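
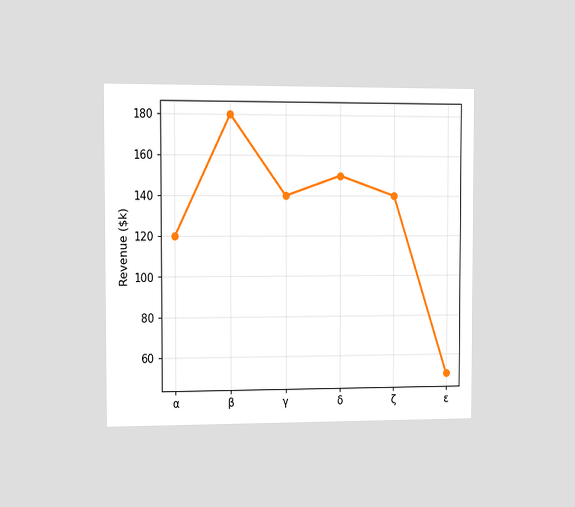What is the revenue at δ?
The chart is viewed slightly from the left. At δ, the line is at $150k.

$150k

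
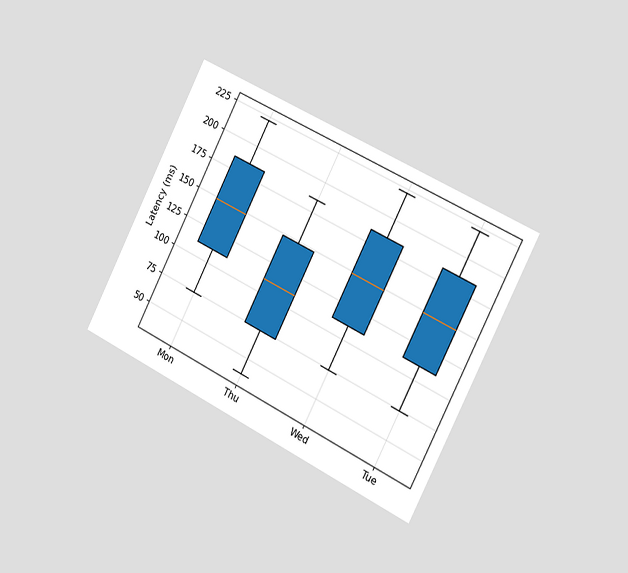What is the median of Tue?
The chart is tilted about 27° clockwise and viewed slightly from the right. The median line in the Tue box sits at 148ms.

148ms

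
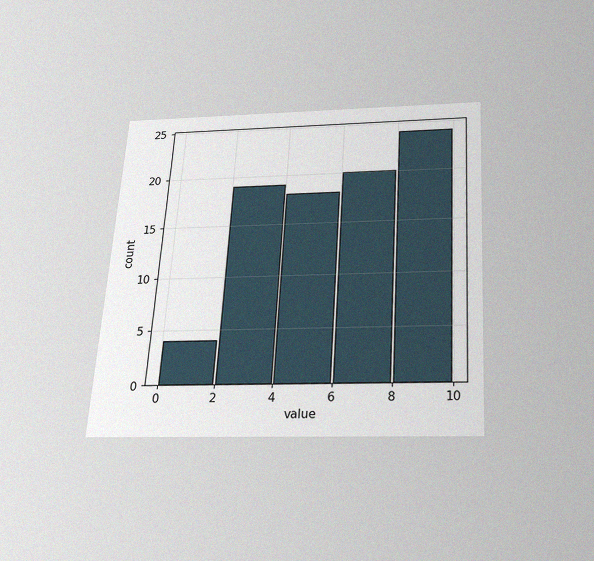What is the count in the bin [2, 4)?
The chart is tilted about 4° clockwise and viewed slightly from below, with some photo noise. The [2, 4) bin has height 19.

19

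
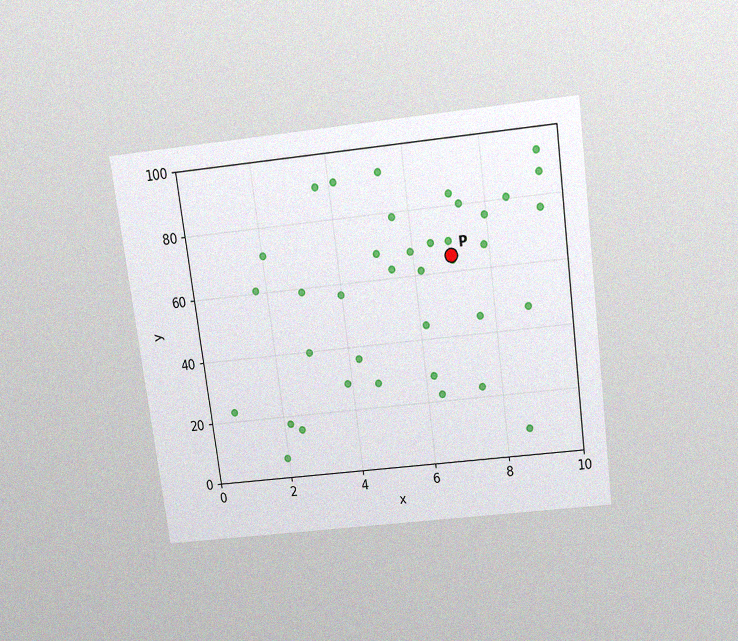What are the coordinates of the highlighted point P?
The chart is tilted about 8° counter-clockwise and viewed slightly from above, with some photo noise. Following the gridlines from P to each axis, P sits at (7, 65).

(7, 65)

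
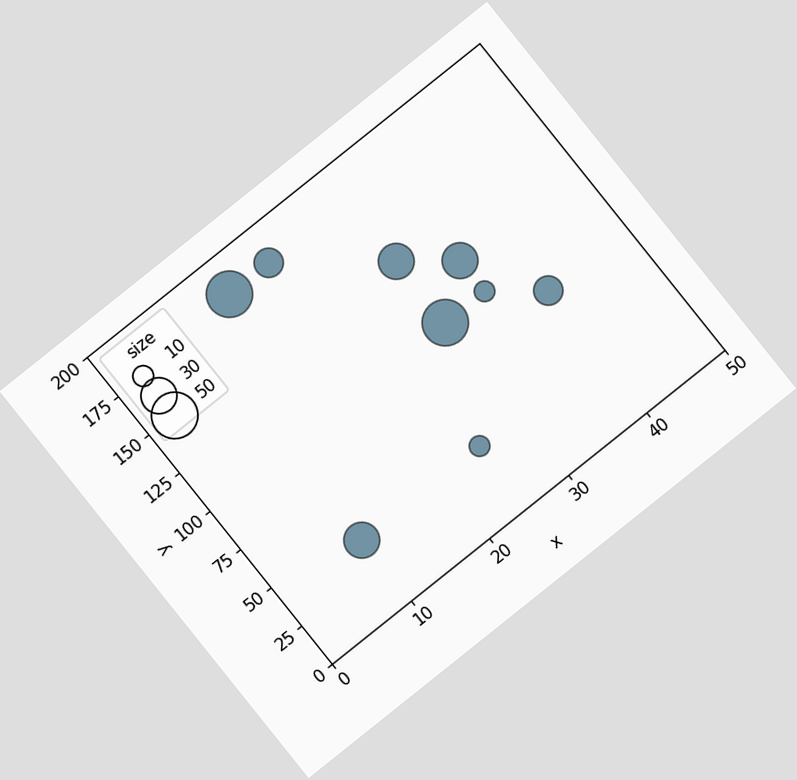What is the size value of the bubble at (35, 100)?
10

The chart is tilted about 39° counter-clockwise. Matching the bubble at (35, 100) against the size legend gives 10.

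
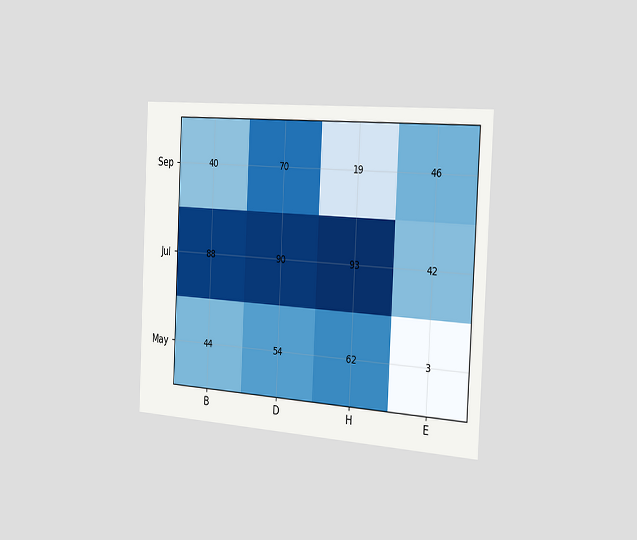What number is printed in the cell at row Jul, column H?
93

The chart is tilted about 3° clockwise and viewed slightly from the right. The (Jul, H) cell reads 93.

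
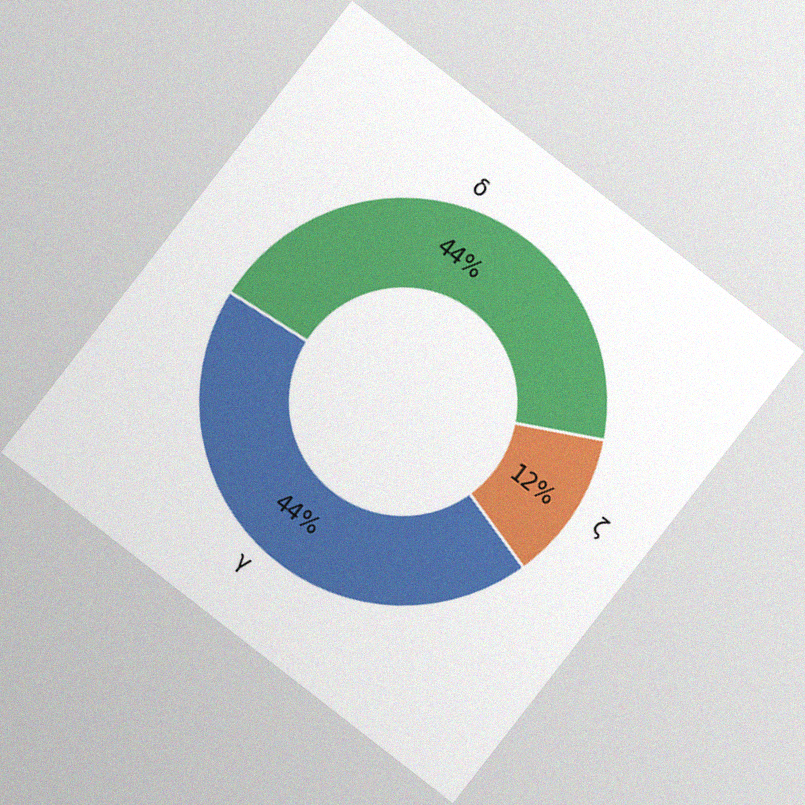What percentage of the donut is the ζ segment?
12%

The chart is tilted about 38° clockwise, with some photo noise. The ζ segment takes up 12% of the ring.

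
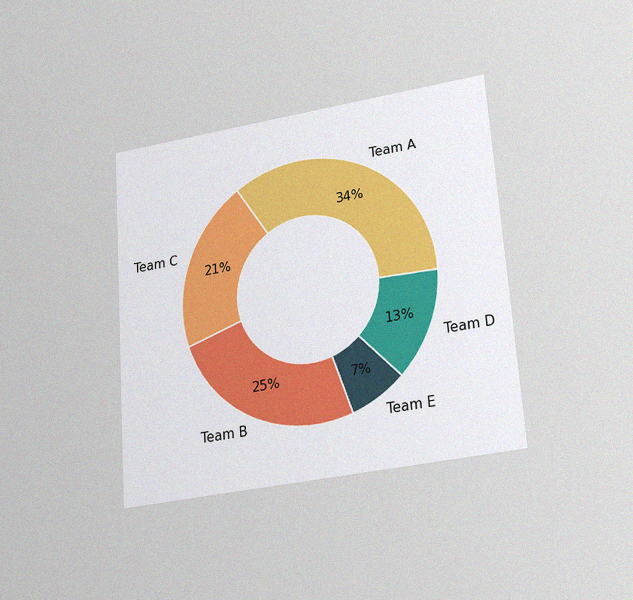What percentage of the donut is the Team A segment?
34%

The chart is tilted about 4° counter-clockwise and viewed slightly from below, with some photo noise. The Team A segment takes up 34% of the ring.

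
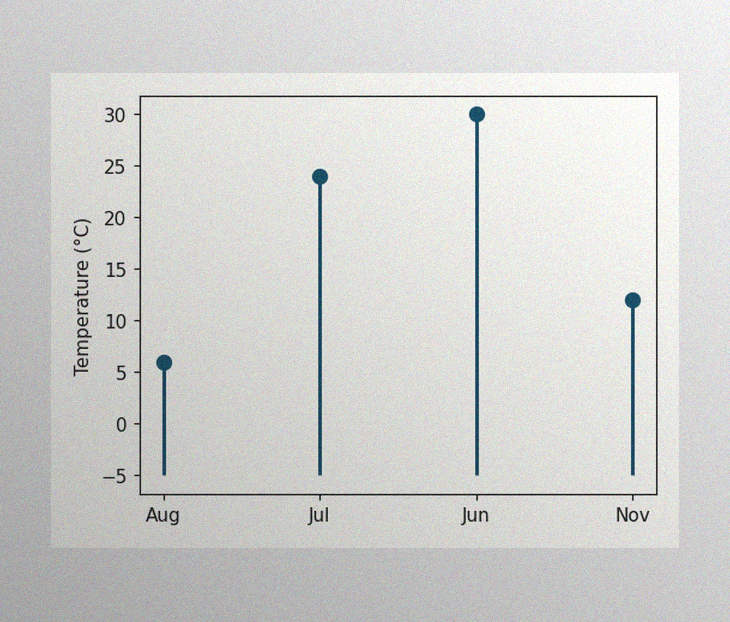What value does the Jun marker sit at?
30°C

The image has some photo noise and uneven lighting. The Jun marker sits at 30°C.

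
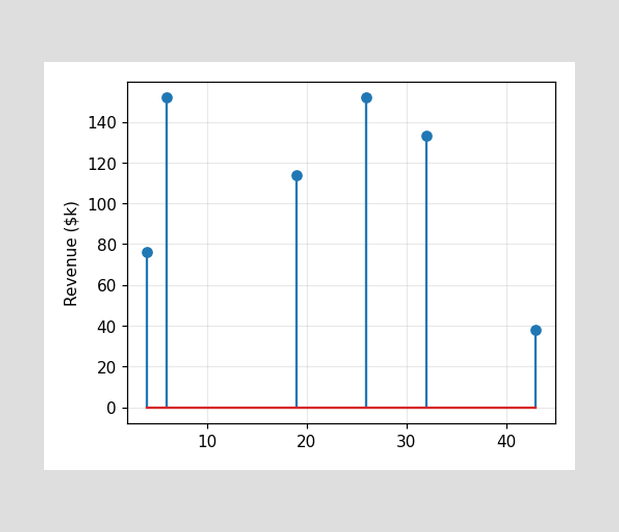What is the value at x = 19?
$114k

The stem at x=19 reaches $114k.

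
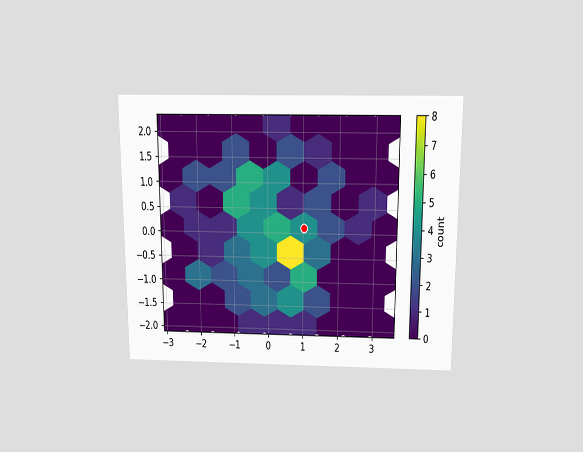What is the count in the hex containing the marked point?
The chart is viewed slightly from above. The marked hex reads 4 on the colorbar.

4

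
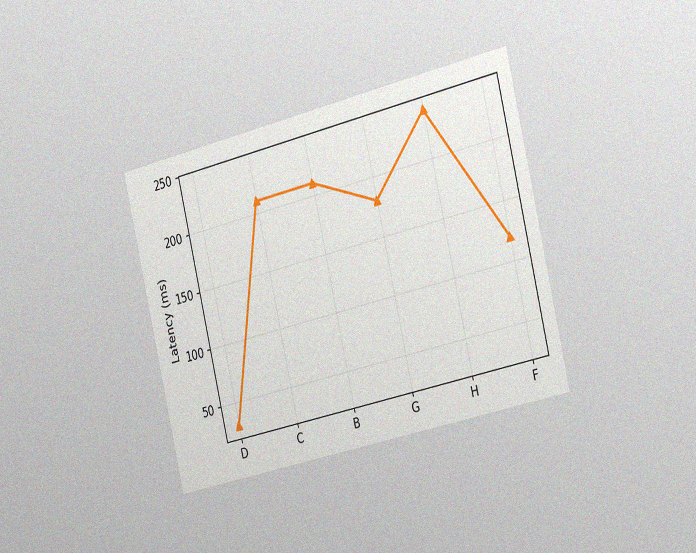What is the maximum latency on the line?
240ms

The chart is tilted about 13° counter-clockwise and viewed slightly from the right, with some photo noise. The highest point is at H, and reading across to the y-axis gives 240ms.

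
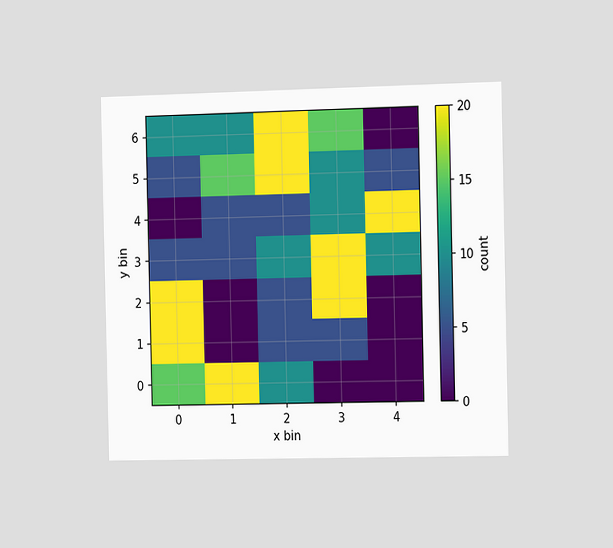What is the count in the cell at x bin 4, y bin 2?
The chart is viewed slightly from the right. Matching the cell (4, 2) against the colorbar gives 0.

0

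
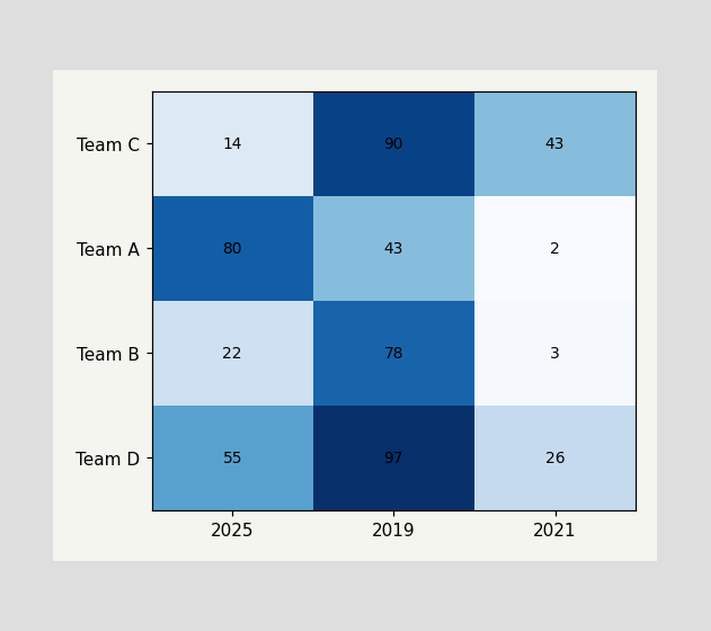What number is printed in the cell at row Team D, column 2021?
The (Team D, 2021) cell reads 26.

26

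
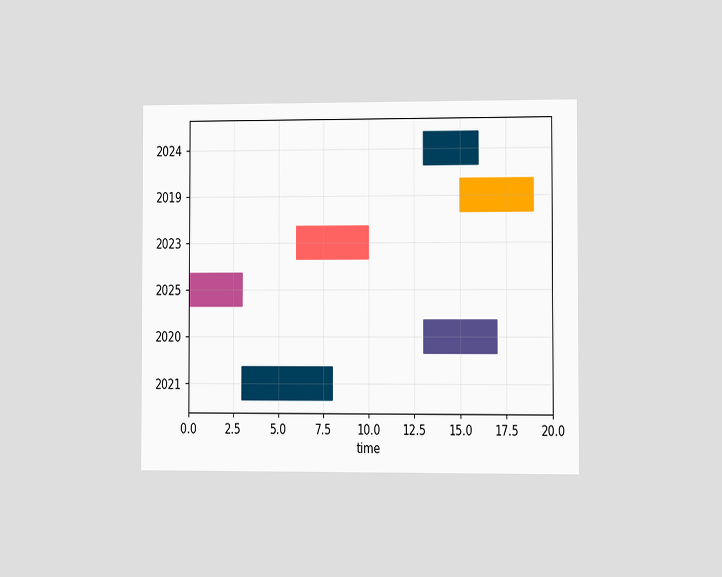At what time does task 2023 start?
The chart is viewed at a slight angle. The 2023 bar begins at t=6.

6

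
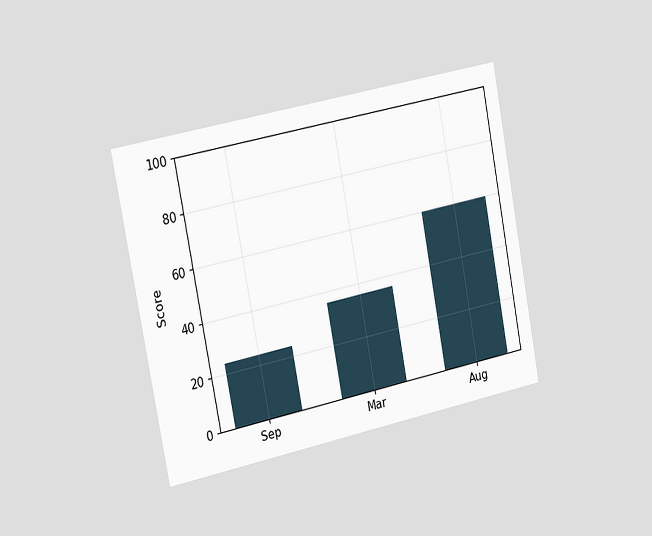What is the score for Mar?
36

The chart is tilted about 11° counter-clockwise and viewed slightly from the left. Reading along the chart's y-axis, the Mar bar reaches 36.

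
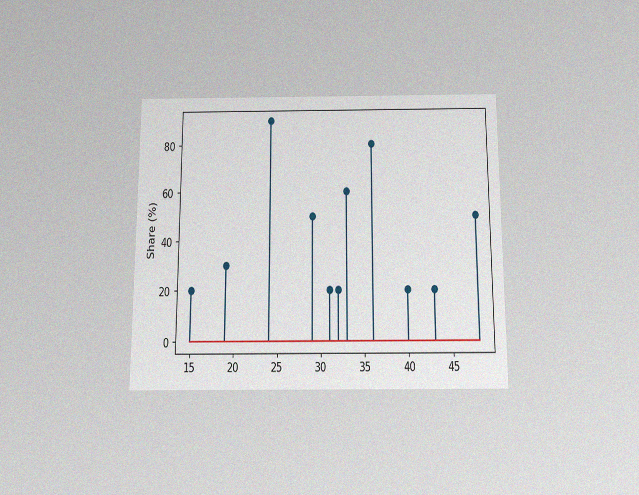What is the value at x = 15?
20%

The chart is viewed slightly from below, with some photo noise. The stem at x=15 reaches 20%.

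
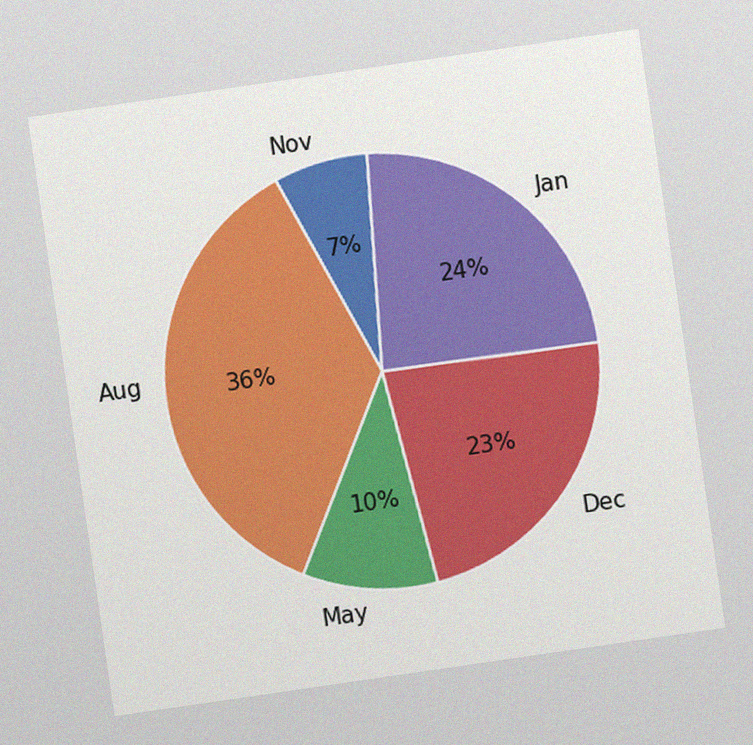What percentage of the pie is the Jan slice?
The chart is tilted about 8° counter-clockwise, with some photo noise. The Jan slice takes up 24% of the pie.

24%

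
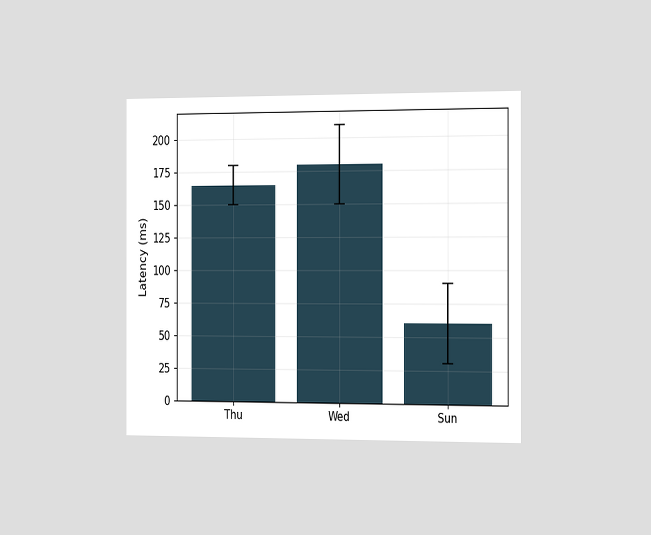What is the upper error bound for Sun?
90ms

The chart is viewed slightly from the right. The Sun bar's upper whisker reaches 90ms.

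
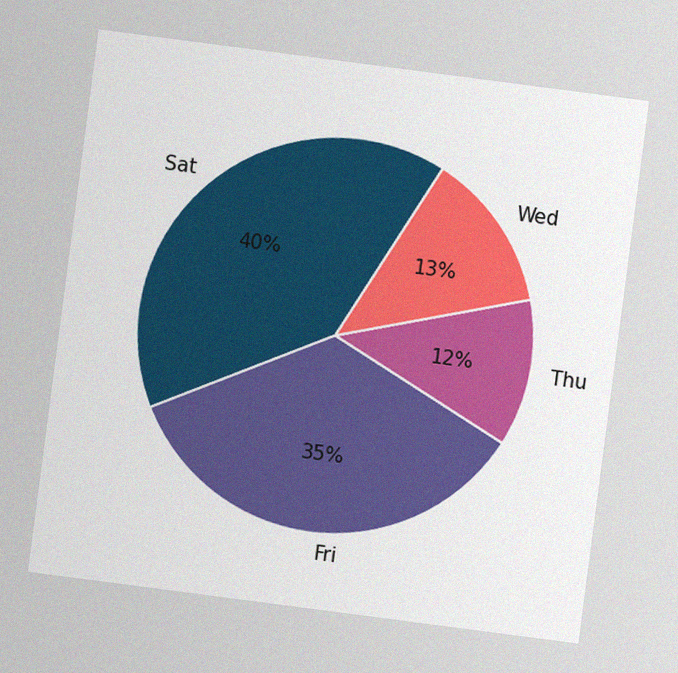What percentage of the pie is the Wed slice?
13%

The chart is tilted about 7° clockwise, with some photo noise. The Wed slice takes up 13% of the pie.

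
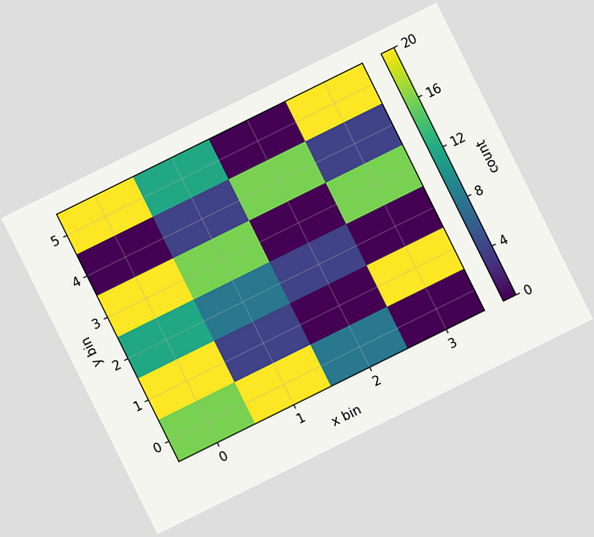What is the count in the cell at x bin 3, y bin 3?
The chart is tilted about 26° counter-clockwise. Matching the cell (3, 3) against the colorbar gives 16.

16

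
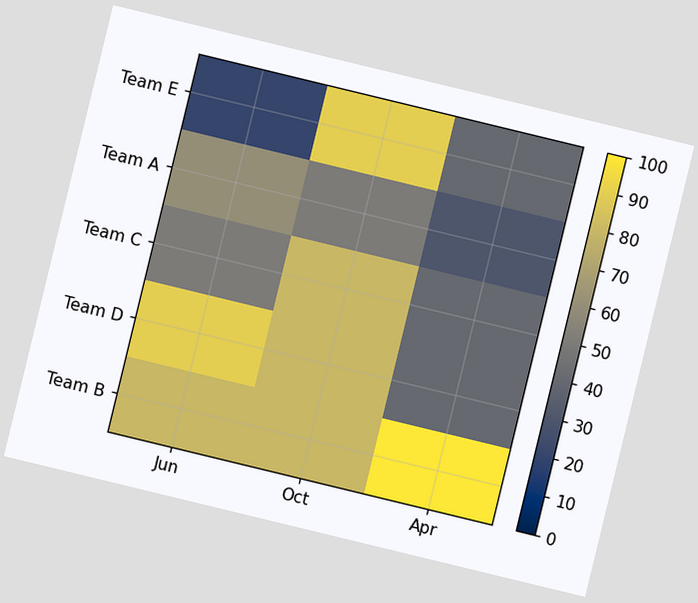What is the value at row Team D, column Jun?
The chart is tilted about 14° clockwise. Matching cell (Team D, Jun) against the colorbar gives 90.

90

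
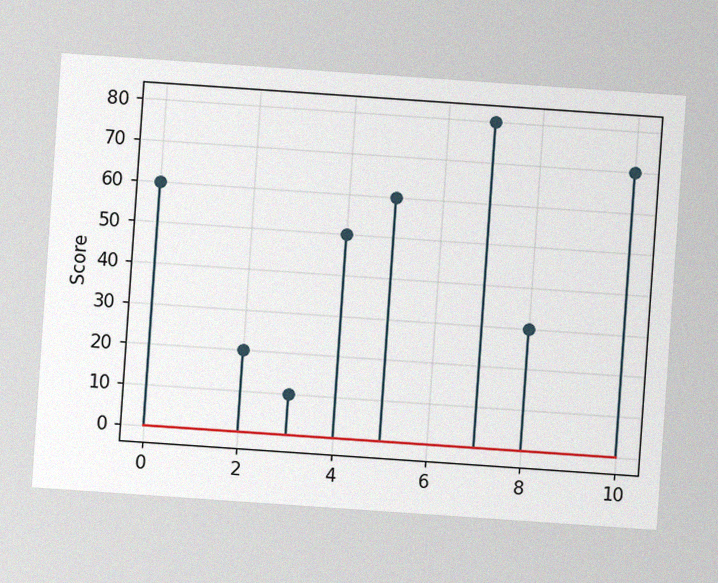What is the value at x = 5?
60

The chart is tilted about 4° clockwise, with some photo noise. The stem at x=5 reaches 60.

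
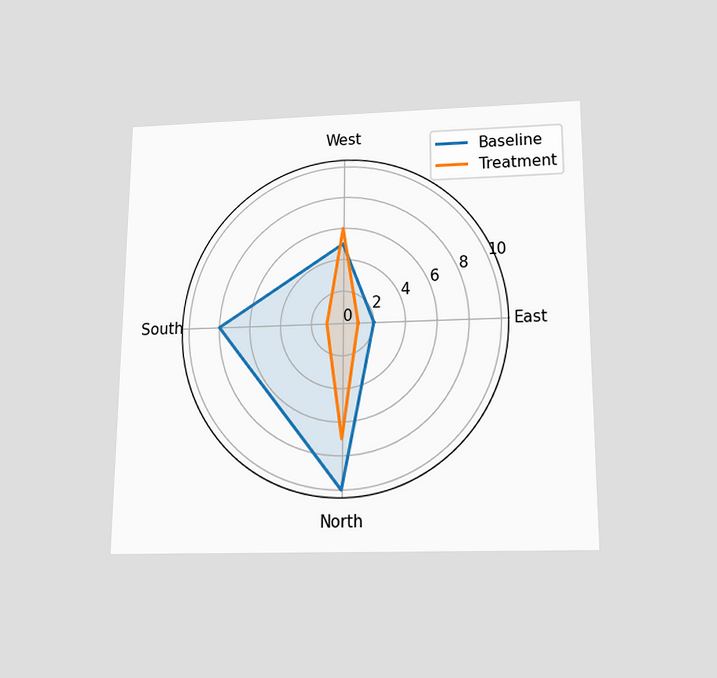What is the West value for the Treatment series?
The chart is viewed slightly from below. On the West axis, Treatment reaches 6.

6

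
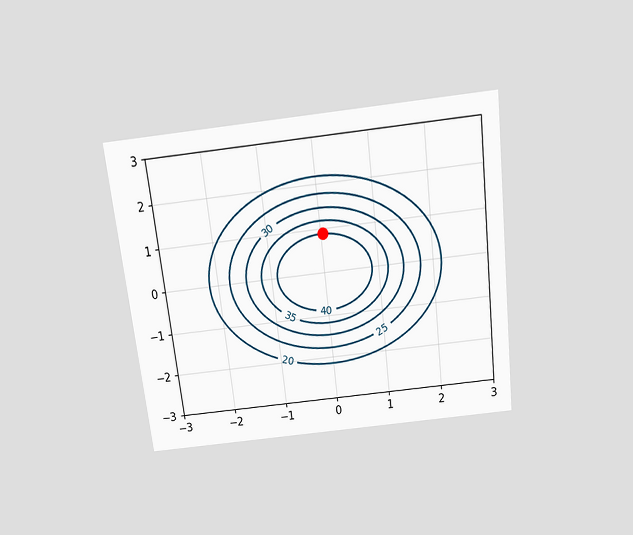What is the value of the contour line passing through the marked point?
40

The chart is tilted about 7° counter-clockwise and viewed slightly from above. The marked point sits on the contour labelled 40.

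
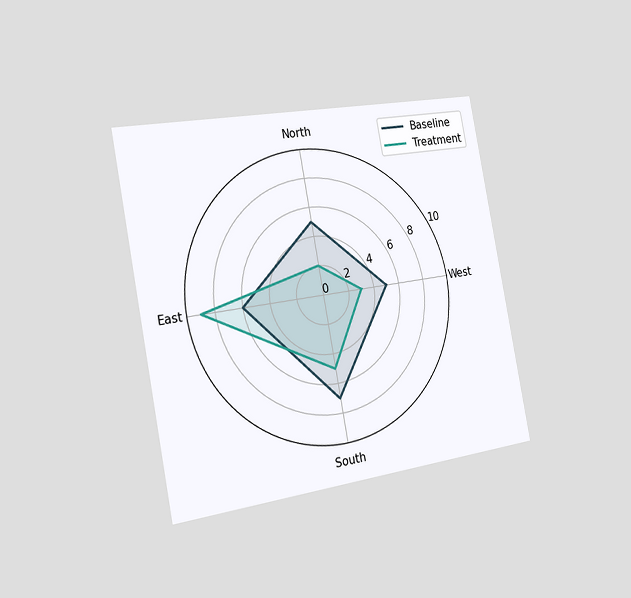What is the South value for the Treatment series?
The chart is tilted about 11° counter-clockwise and viewed slightly from the left. On the South axis, Treatment reaches 5.

5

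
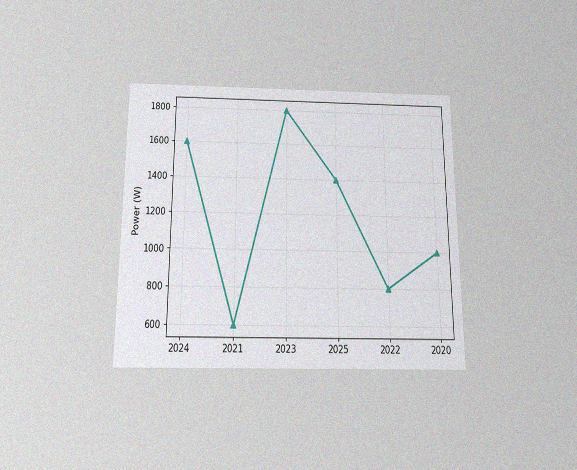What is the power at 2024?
1600W

The chart is viewed slightly from below, with some photo noise. At 2024, the line is at 1600W.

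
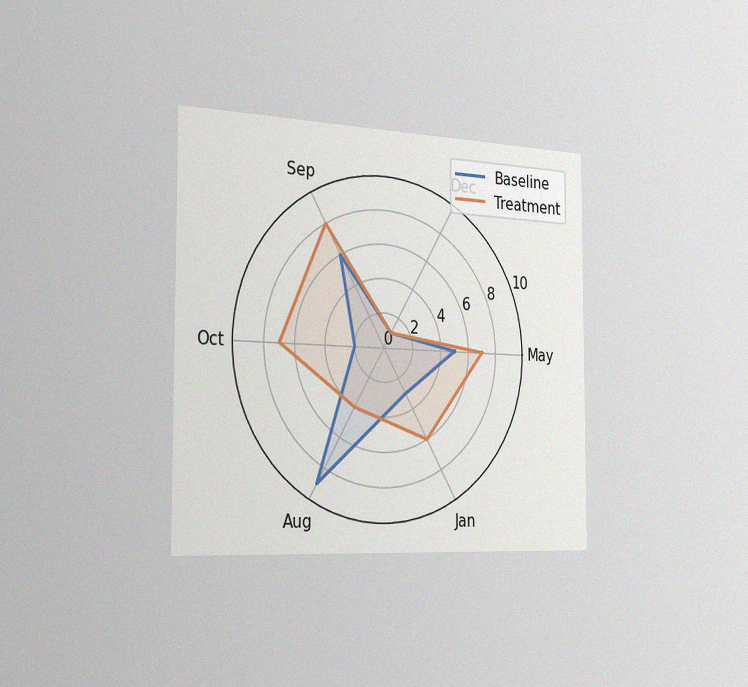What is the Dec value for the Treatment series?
The chart is viewed slightly from the left, with some photo noise. On the Dec axis, Treatment reaches 1.

1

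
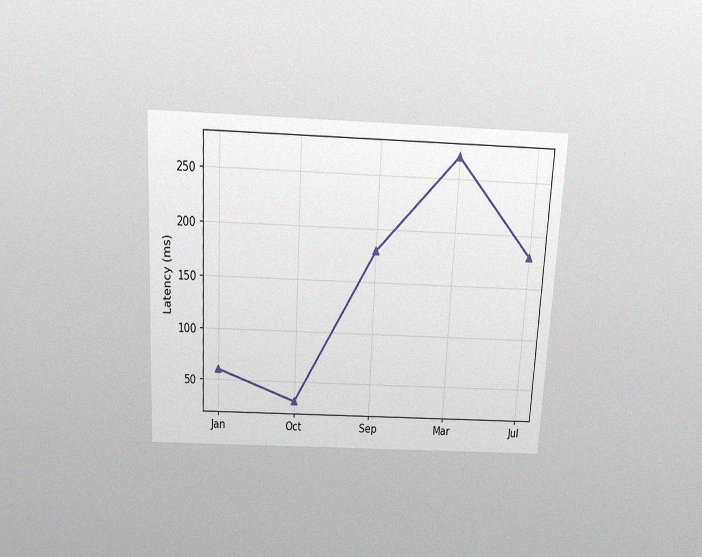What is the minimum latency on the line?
30ms

The chart is tilted about 3° clockwise and viewed slightly from above, with some photo noise. The lowest point is at Oct, and reading across to the y-axis gives 30ms.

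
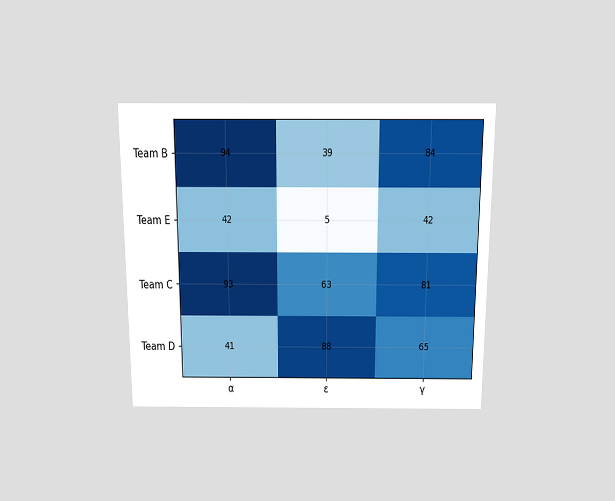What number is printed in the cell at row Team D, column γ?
65

The chart is viewed slightly from above. The (Team D, γ) cell reads 65.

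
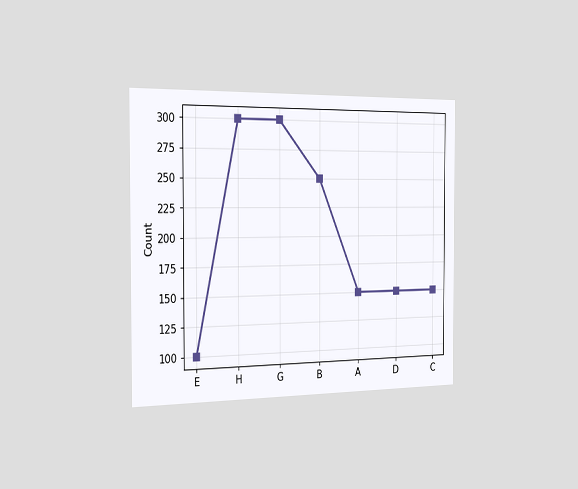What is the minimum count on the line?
The chart is viewed slightly from the left. The lowest point is at E, and reading across to the y-axis gives 100.

100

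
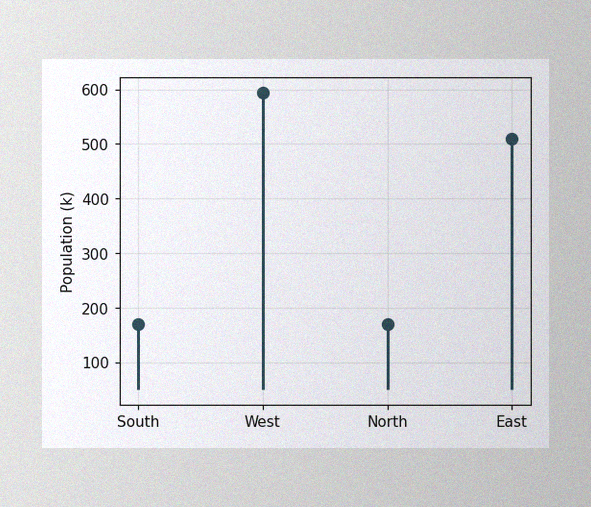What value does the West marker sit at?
The image has some photo noise and uneven lighting. The West marker sits at 595k.

595k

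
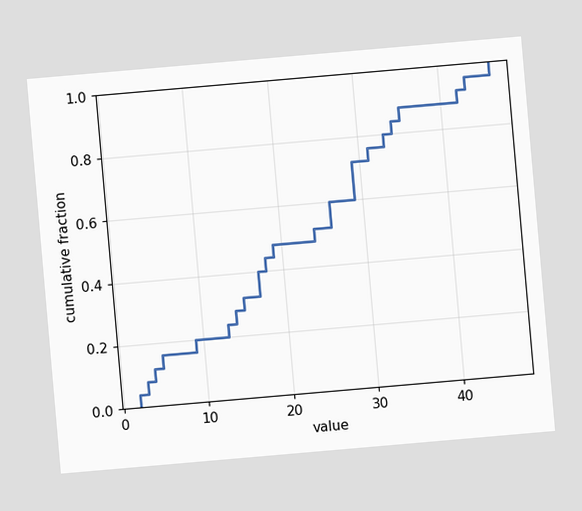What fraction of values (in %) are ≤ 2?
The chart is tilted about 5° counter-clockwise. At x=2 the ECDF step is at 4%.

4%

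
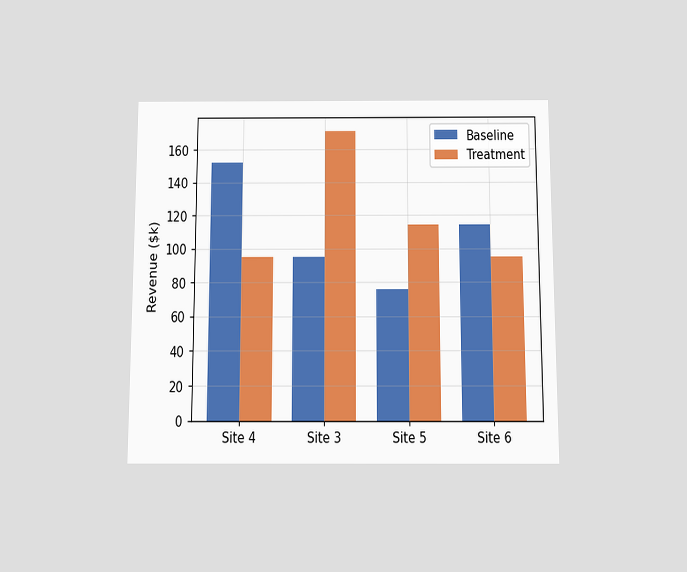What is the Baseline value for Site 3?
The chart is viewed slightly from below. The Baseline bar at Site 3 reaches $95k on the y-axis.

$95k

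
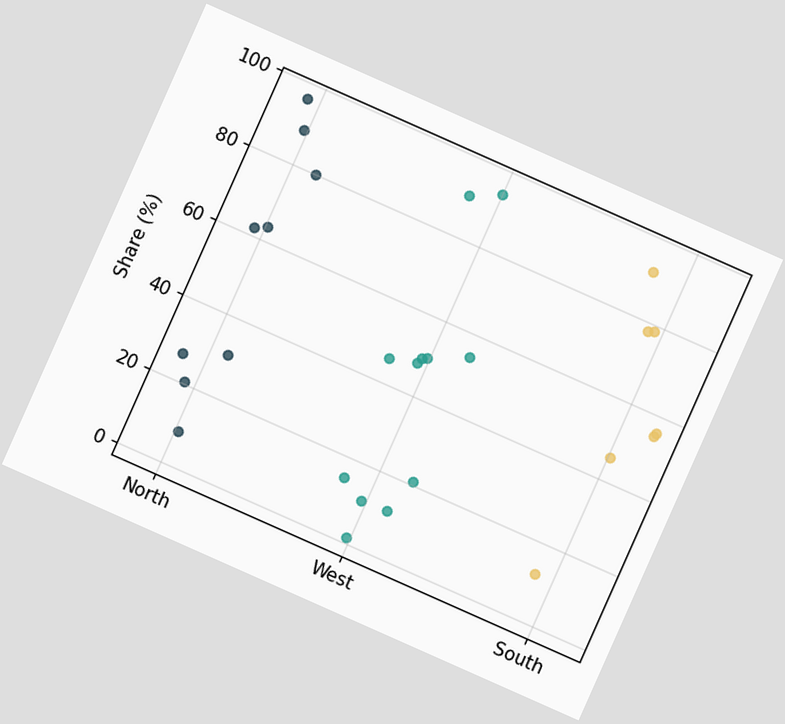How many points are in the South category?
7

The chart is tilted about 24° clockwise. Counting the markers in the South column gives 7.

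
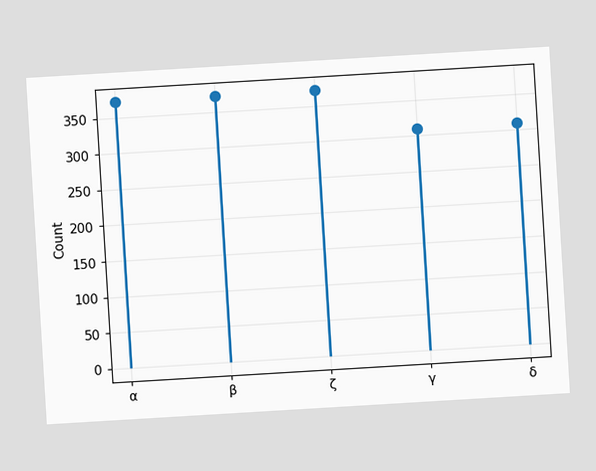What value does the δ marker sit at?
310

The chart is tilted about 3° counter-clockwise. The δ marker sits at 310.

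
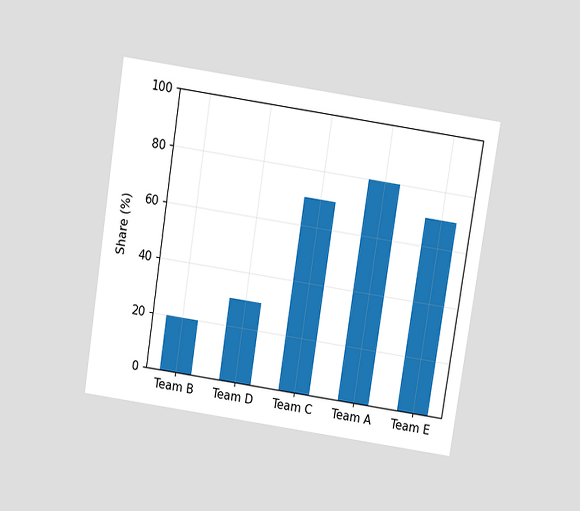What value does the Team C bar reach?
70%

The chart is tilted about 9° clockwise and viewed slightly from above. Reading along the chart's y-axis, the Team C bar reaches 70%.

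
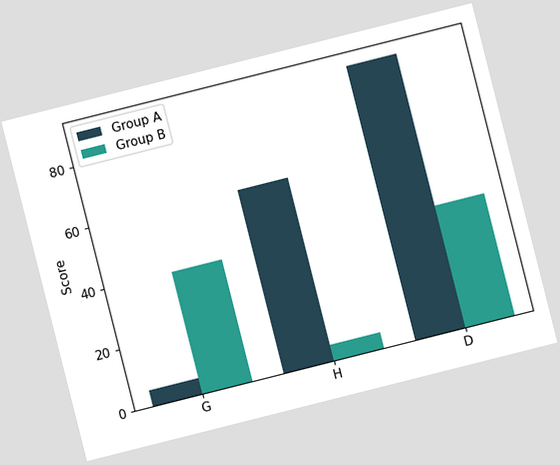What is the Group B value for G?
40

The chart is tilted about 14° counter-clockwise. The Group B bar at G reaches 40 on the y-axis.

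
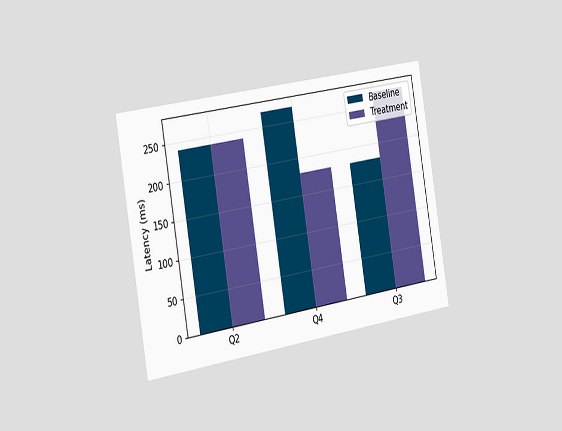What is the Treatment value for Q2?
240ms

The chart is tilted about 9° counter-clockwise and viewed slightly from the left. The Treatment bar at Q2 reaches 240ms on the y-axis.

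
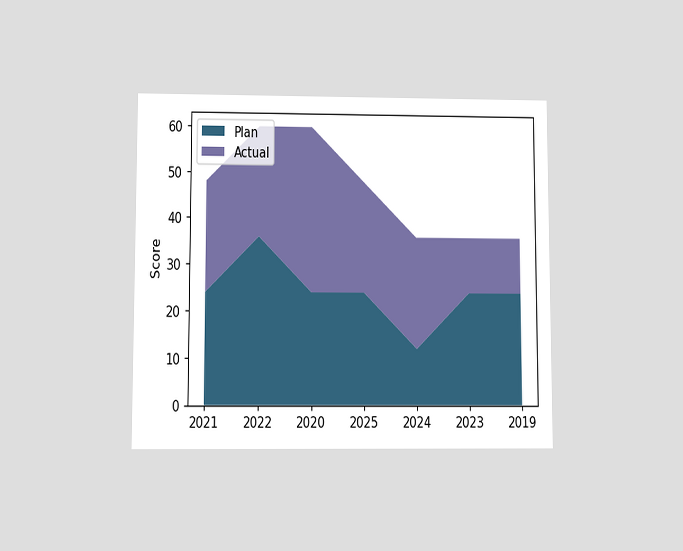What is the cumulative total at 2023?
36

The chart is viewed slightly from below. The stacked total at 2023 reaches 36.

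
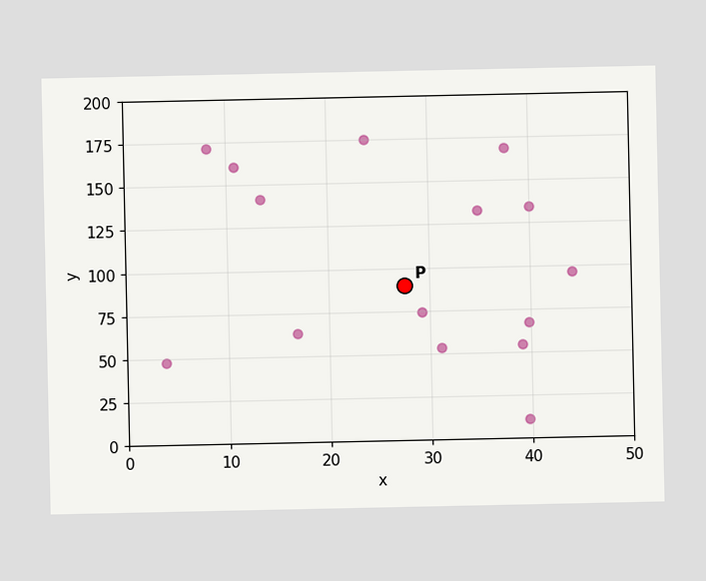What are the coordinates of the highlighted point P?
Following the gridlines from P to each axis, P sits at (27.5, 90).

(27.5, 90)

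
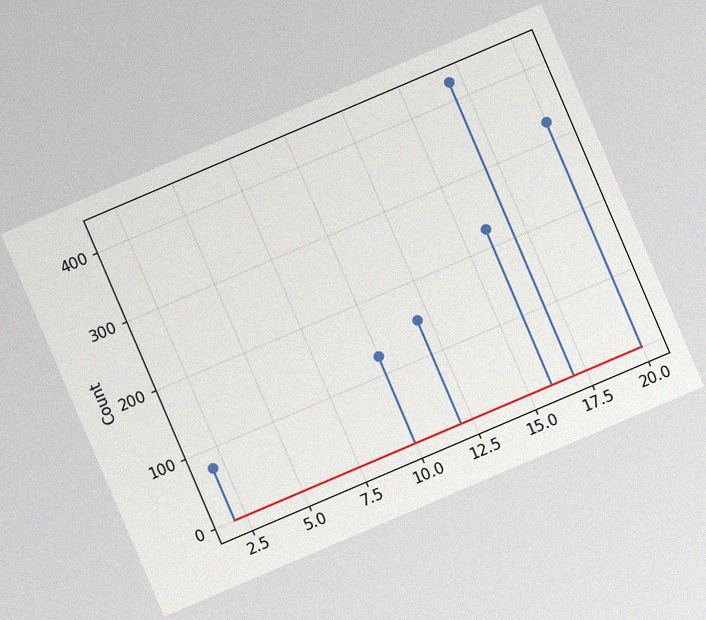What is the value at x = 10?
125

The chart is tilted about 23° counter-clockwise, with some photo noise. The stem at x=10 reaches 125.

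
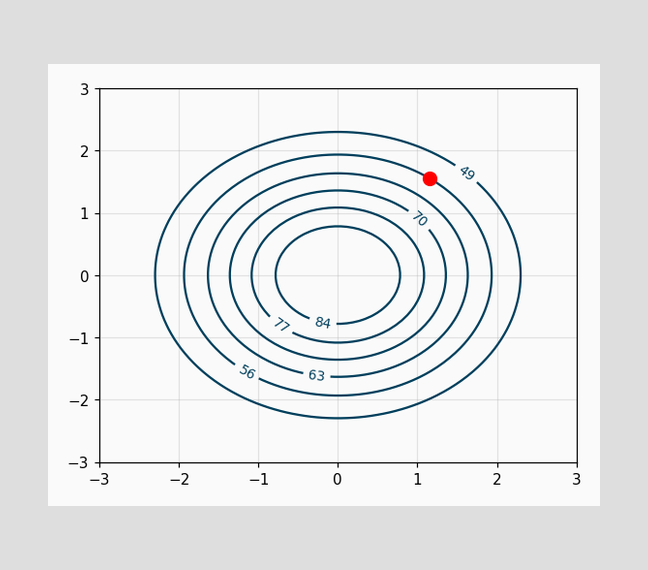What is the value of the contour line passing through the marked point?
The marked point sits on the contour labelled 56.

56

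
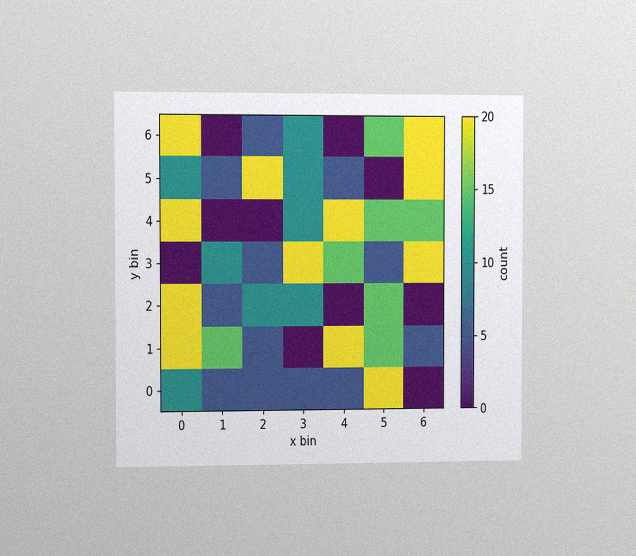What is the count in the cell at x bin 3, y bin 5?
The chart is viewed slightly from the left, with some photo noise. Matching the cell (3, 5) against the colorbar gives 10.

10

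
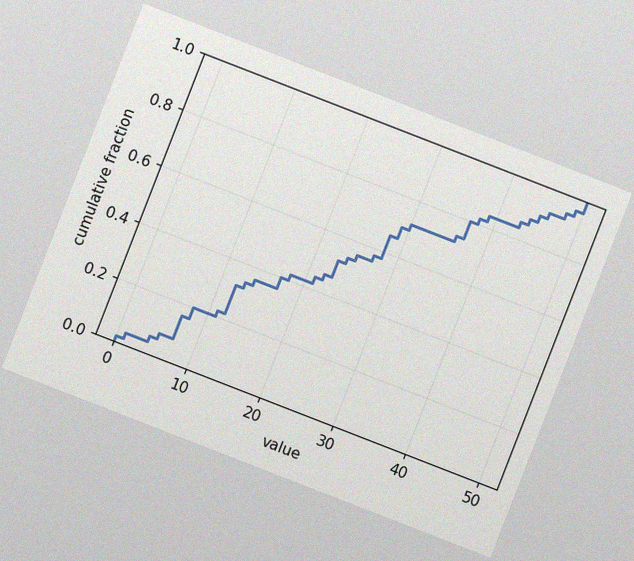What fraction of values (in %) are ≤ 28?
66%

The chart is tilted about 21° clockwise, with some photo noise. At x=28 the ECDF step is at 66%.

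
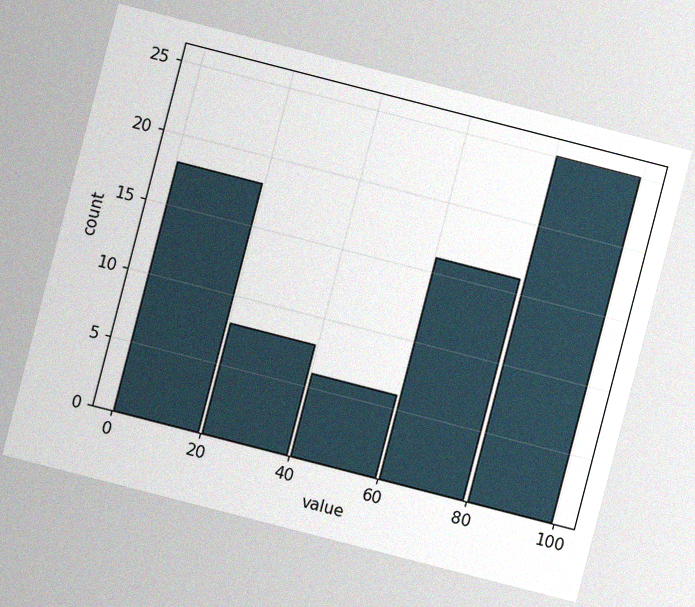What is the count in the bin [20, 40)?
The chart is tilted about 14° clockwise, with some photo noise. The [20, 40) bin has height 8.

8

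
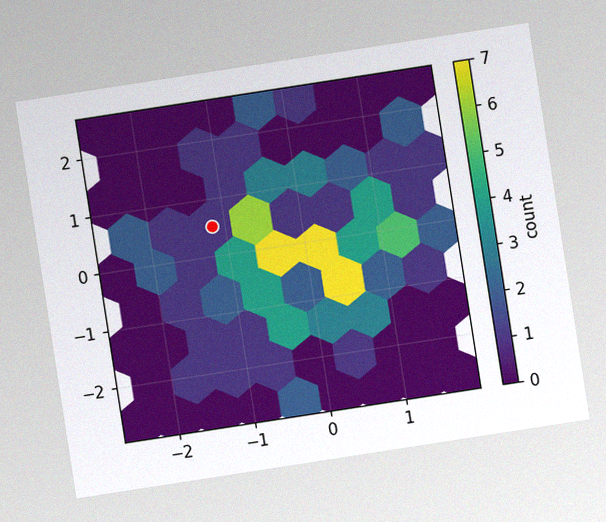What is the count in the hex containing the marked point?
The chart is tilted about 9° counter-clockwise, with some photo noise. The marked hex reads 1 on the colorbar.

1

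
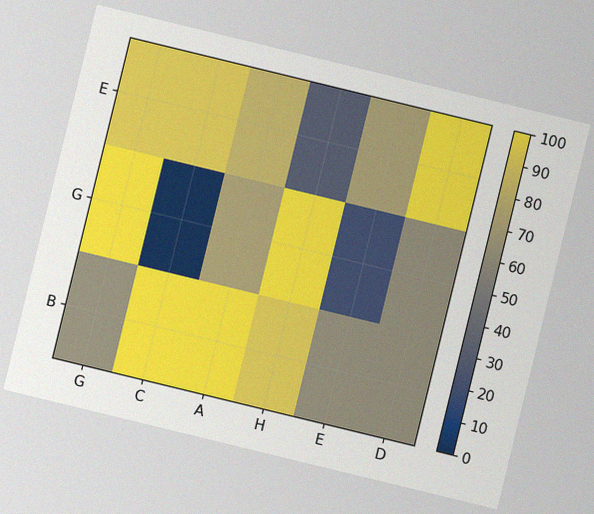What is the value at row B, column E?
60

The chart is tilted about 14° clockwise, with some photo noise. Matching cell (B, E) against the colorbar gives 60.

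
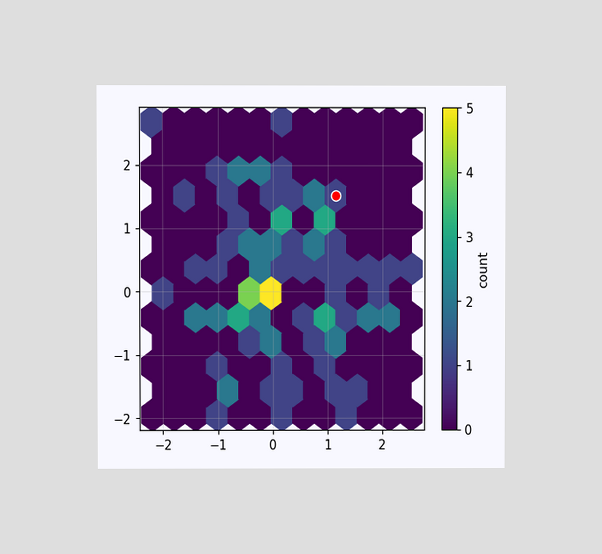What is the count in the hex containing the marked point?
The chart is viewed at a slight angle. The marked hex reads 1 on the colorbar.

1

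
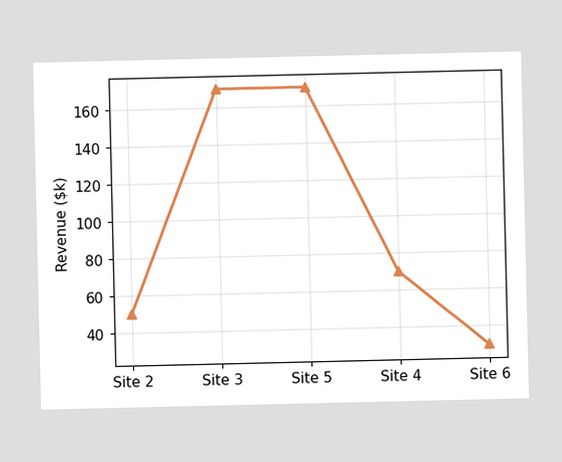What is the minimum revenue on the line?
The lowest point is at Site 6, and reading across to the y-axis gives $30k.

$30k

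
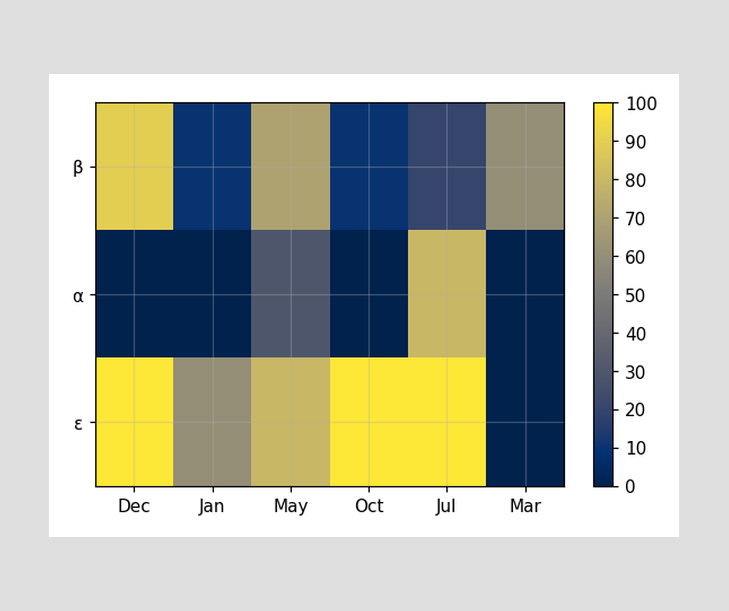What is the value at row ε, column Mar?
0

Matching cell (ε, Mar) against the colorbar gives 0.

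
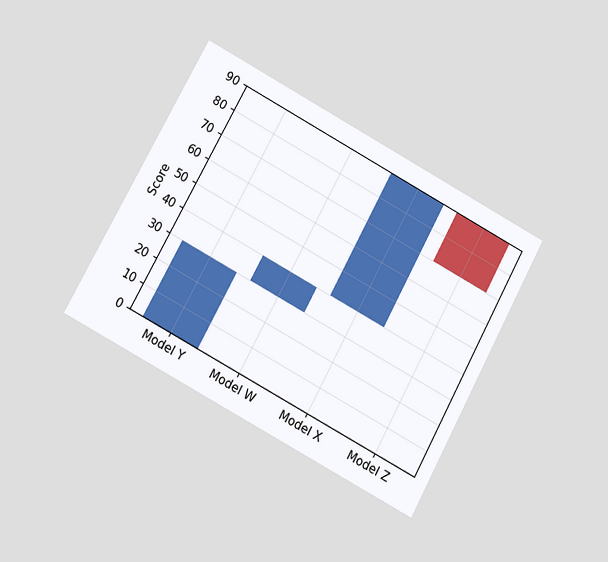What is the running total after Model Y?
30

The chart is tilted about 28° clockwise and viewed at a slight angle. After Model Y the running total reaches 30.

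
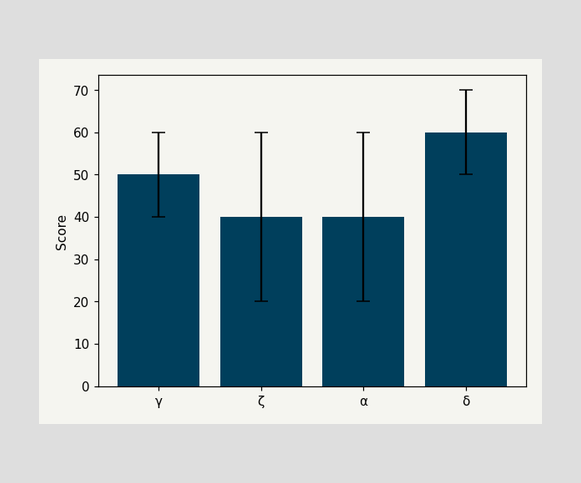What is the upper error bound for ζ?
The ζ bar's upper whisker reaches 60.

60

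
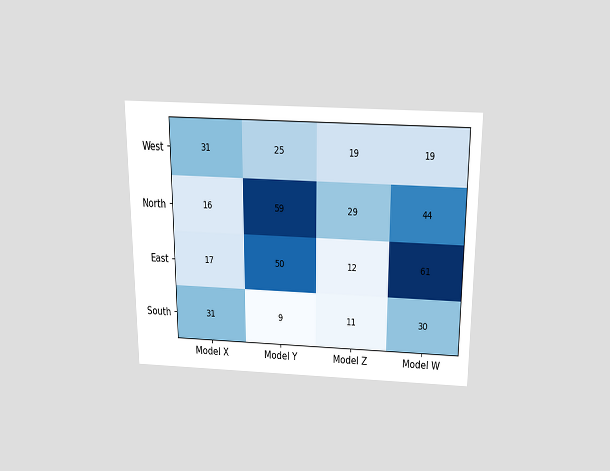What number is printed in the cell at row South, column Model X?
31

The chart is viewed slightly from above. The (South, Model X) cell reads 31.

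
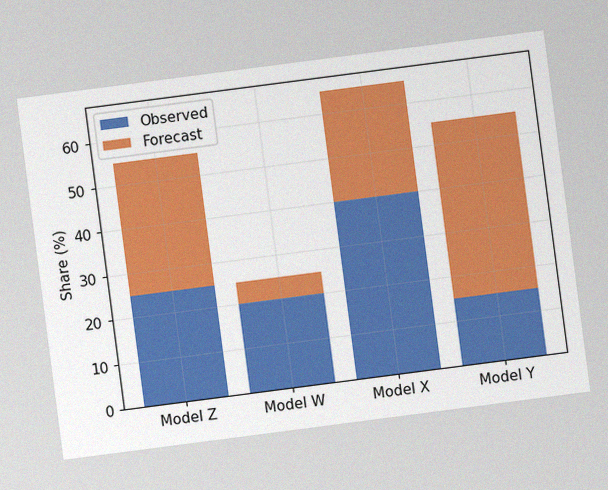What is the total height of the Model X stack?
65%

The chart is tilted about 7° counter-clockwise, with some photo noise. The Model X stack's top reaches 65% on the y-axis.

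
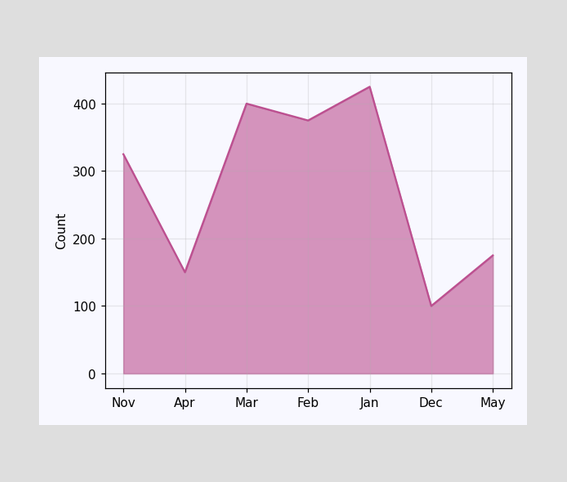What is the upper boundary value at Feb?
At Feb the upper boundary is at 375.

375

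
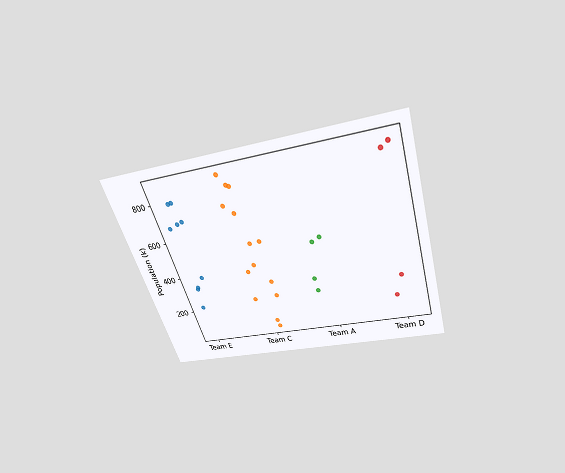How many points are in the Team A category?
The chart is tilted about 17° counter-clockwise and viewed slightly from above. Counting the markers in the Team A column gives 4.

4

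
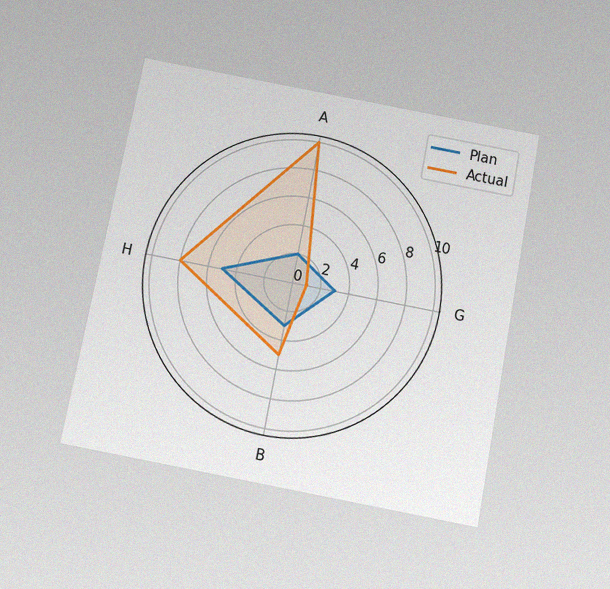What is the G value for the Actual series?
1

The chart is tilted about 11° clockwise and viewed slightly from below, with some photo noise. On the G axis, Actual reaches 1.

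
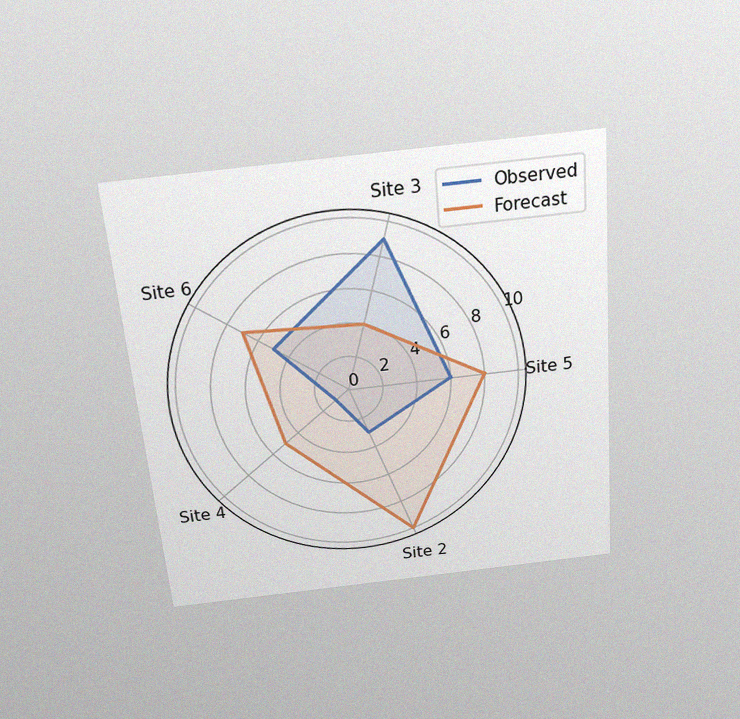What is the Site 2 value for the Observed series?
The chart is tilted about 5° counter-clockwise and viewed slightly from above, with some photo noise. On the Site 2 axis, Observed reaches 3.

3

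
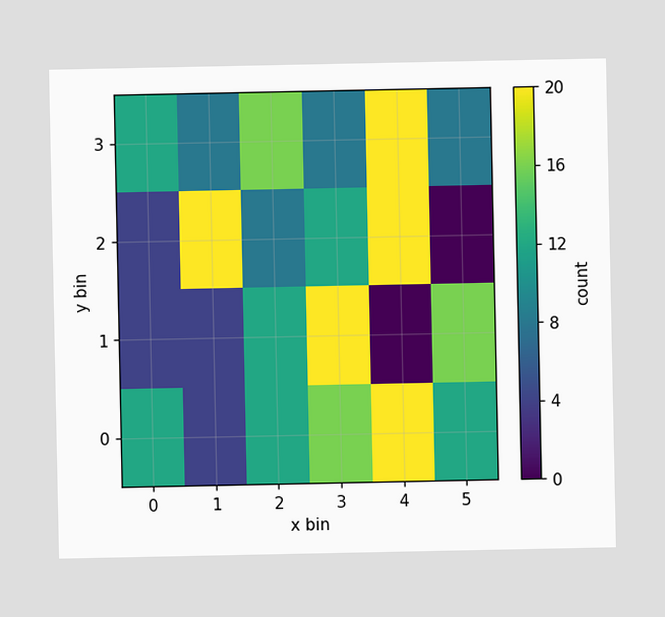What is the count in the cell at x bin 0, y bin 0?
Matching the cell (0, 0) against the colorbar gives 12.

12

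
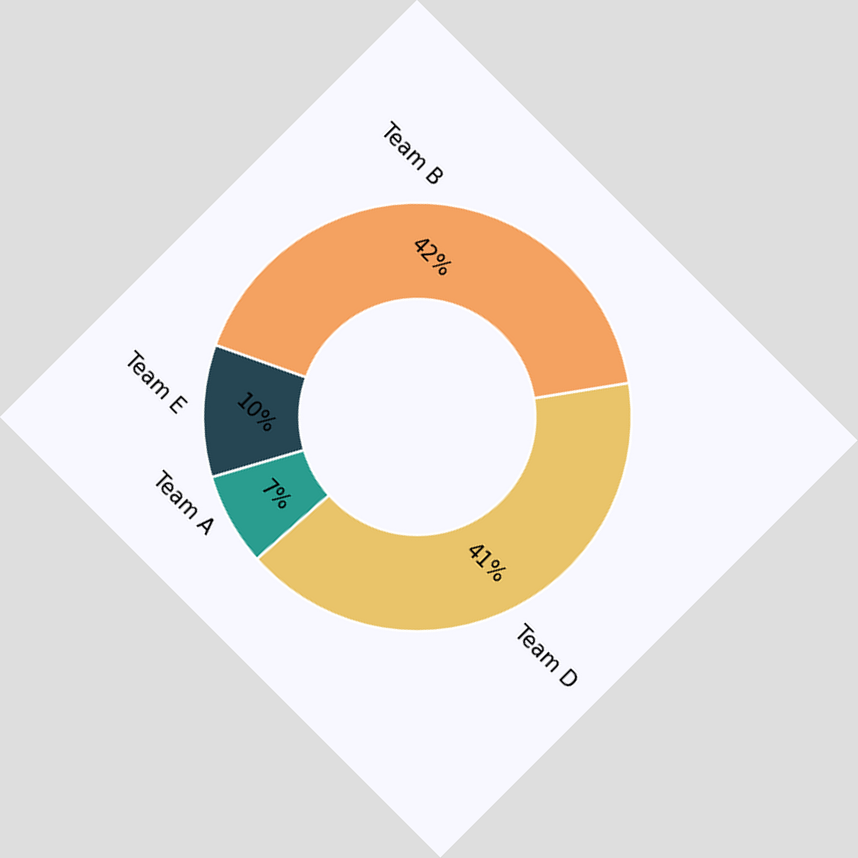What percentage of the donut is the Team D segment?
41%

The chart is tilted about 45° clockwise. The Team D segment takes up 41% of the ring.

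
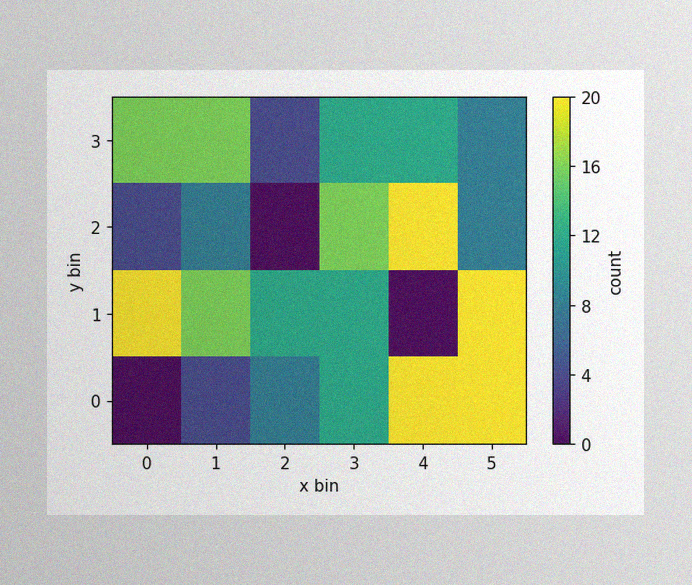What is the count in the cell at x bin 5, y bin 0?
20

The image has some photo noise and uneven lighting. Matching the cell (5, 0) against the colorbar gives 20.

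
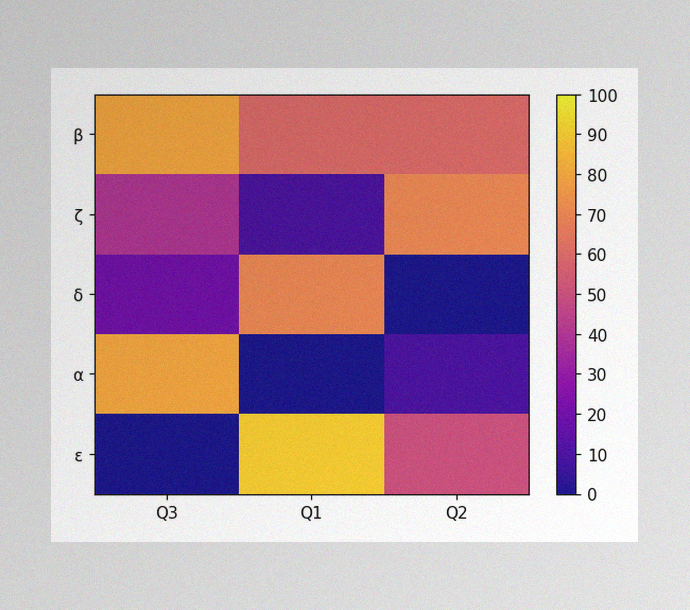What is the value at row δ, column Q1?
The image has some photo noise and uneven lighting. Matching cell (δ, Q1) against the colorbar gives 70.

70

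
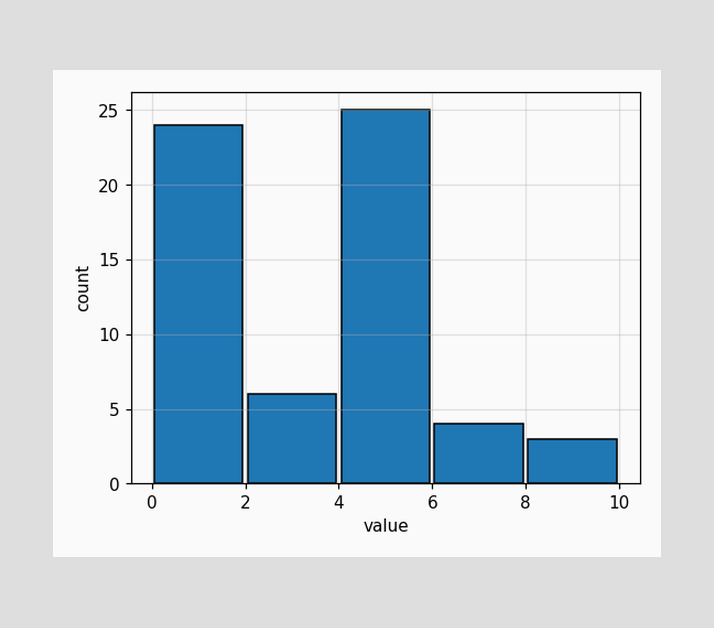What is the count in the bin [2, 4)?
6

The [2, 4) bin has height 6.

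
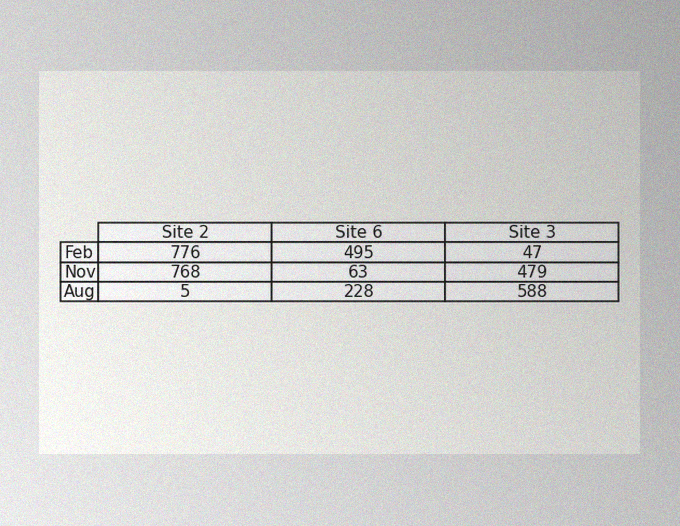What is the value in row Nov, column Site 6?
63

The image has some photo noise and uneven lighting. The (Nov, Site 6) cell reads 63.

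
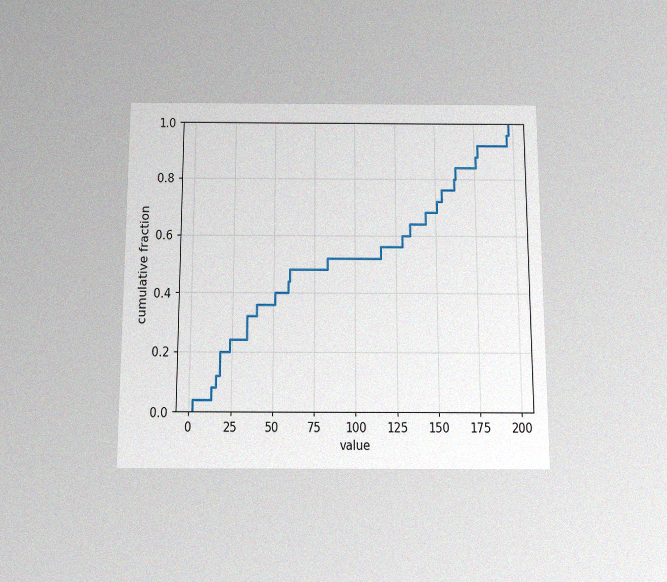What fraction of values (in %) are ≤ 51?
The chart is viewed slightly from below, with some photo noise. At x=51 the ECDF step is at 40%.

40%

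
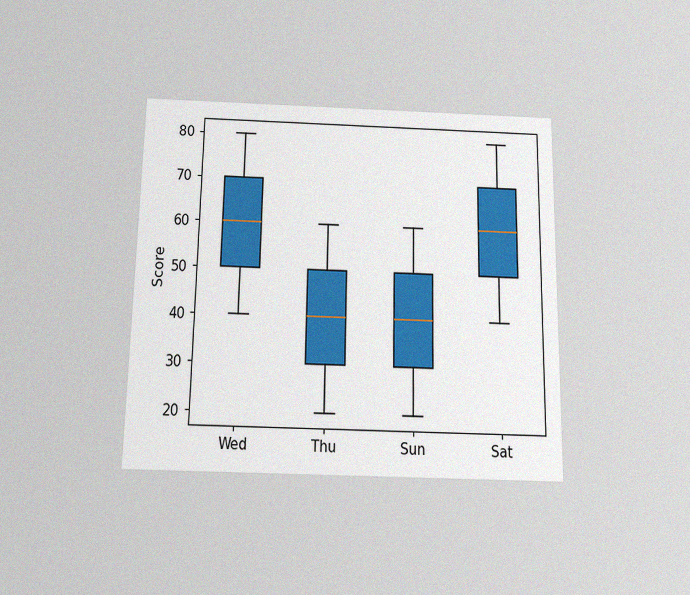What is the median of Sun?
40

The chart is viewed slightly from below, with some photo noise. The median line in the Sun box sits at 40.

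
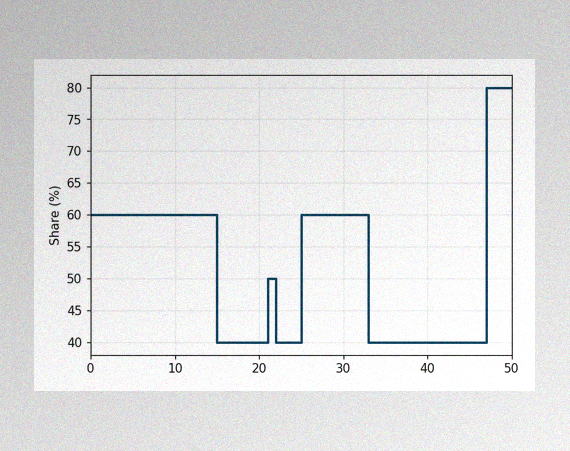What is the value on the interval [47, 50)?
The image has some photo noise and uneven lighting. On [47, 50) the step sits at 80%.

80%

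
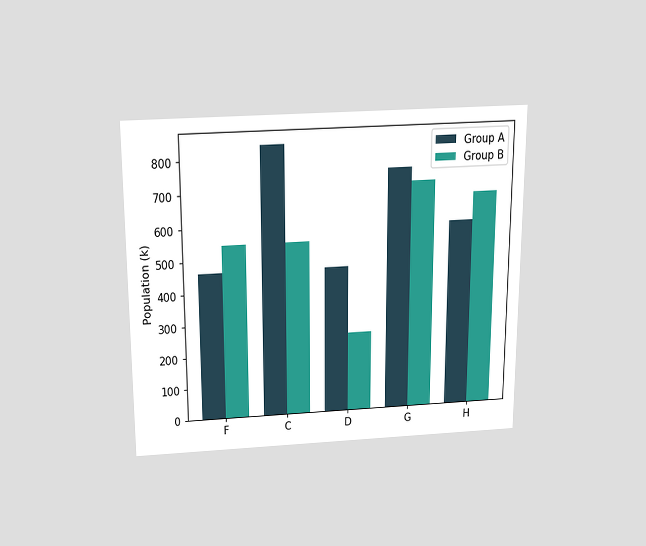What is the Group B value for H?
The chart is viewed slightly from above. The Group B bar at H reaches 672k on the y-axis.

672k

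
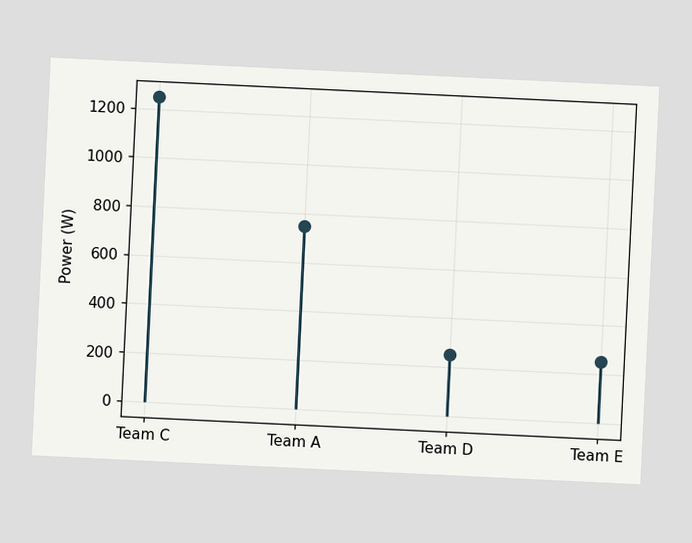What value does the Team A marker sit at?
The chart is tilted about 3° clockwise. The Team A marker sits at 750W.

750W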